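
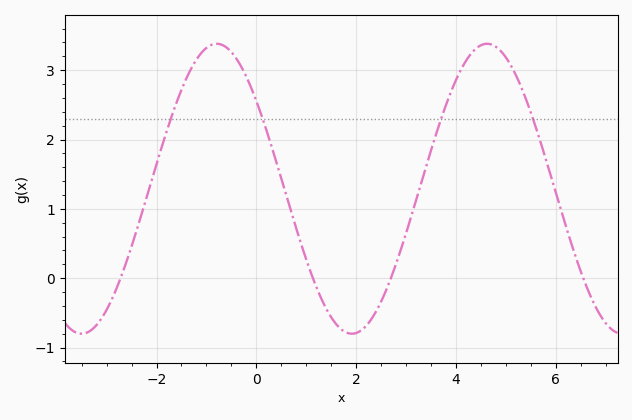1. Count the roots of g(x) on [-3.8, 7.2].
4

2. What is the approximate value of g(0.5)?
1.4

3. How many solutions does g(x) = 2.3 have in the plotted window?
4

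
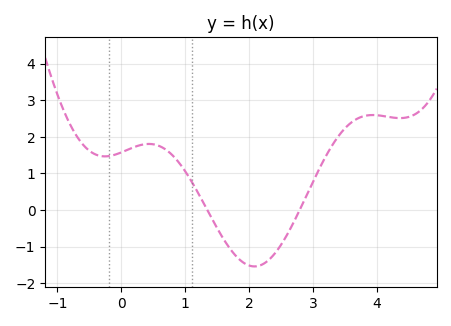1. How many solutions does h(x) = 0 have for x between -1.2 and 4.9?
2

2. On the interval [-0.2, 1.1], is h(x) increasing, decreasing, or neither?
neither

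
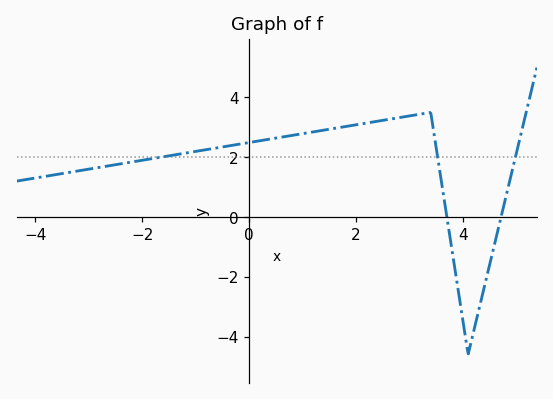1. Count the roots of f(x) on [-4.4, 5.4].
2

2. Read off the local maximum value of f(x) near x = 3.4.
3.4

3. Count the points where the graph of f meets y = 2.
3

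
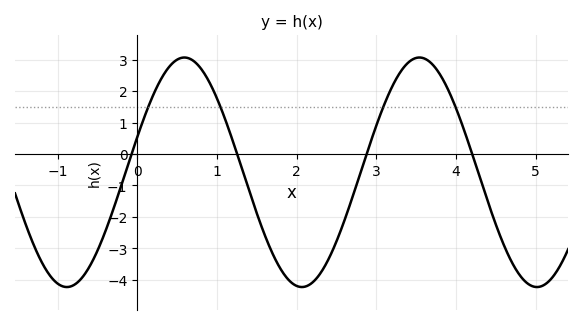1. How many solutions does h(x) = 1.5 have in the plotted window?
4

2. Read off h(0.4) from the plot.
2.8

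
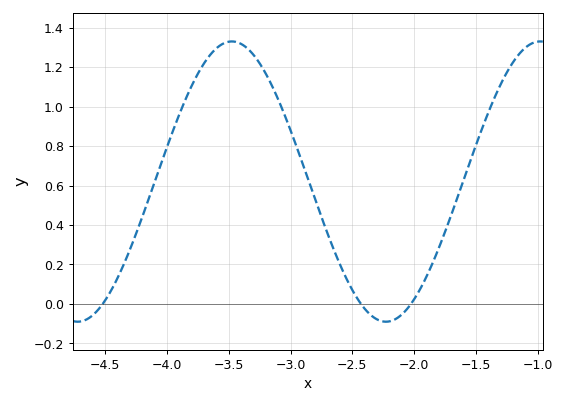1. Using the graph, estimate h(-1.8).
0.284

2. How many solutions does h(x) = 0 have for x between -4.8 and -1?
3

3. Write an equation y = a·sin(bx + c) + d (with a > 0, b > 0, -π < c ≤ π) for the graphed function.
y = 0.71sin(2.52x - 2.24) + 0.62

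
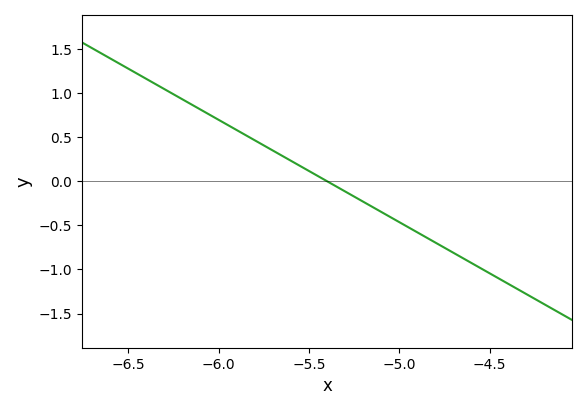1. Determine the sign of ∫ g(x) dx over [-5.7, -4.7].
negative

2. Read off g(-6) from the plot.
0.7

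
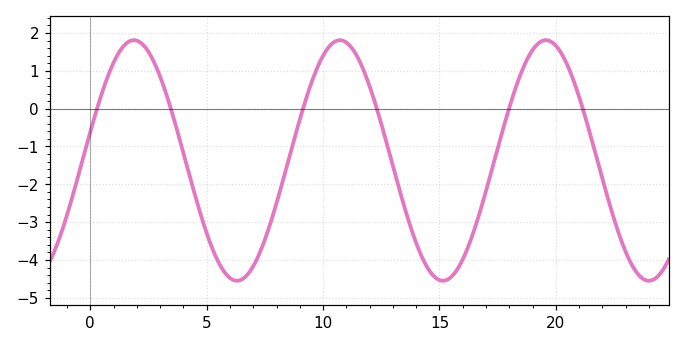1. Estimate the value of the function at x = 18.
0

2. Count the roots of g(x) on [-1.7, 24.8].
6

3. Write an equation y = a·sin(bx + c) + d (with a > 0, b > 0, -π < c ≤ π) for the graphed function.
y = 3.18sin(0.71x + 0.24) - 1.37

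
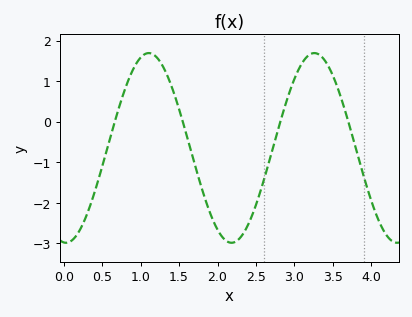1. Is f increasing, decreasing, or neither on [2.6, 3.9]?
neither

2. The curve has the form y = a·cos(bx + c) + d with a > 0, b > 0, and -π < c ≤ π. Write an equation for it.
y = 2.34cos(2.92x + 3.05) - 0.65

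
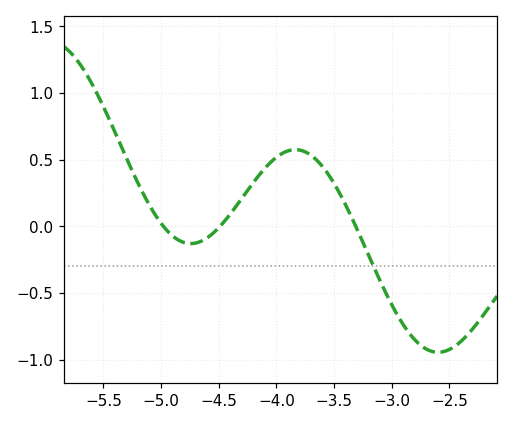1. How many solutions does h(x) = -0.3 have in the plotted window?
1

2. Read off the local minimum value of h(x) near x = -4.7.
-0.15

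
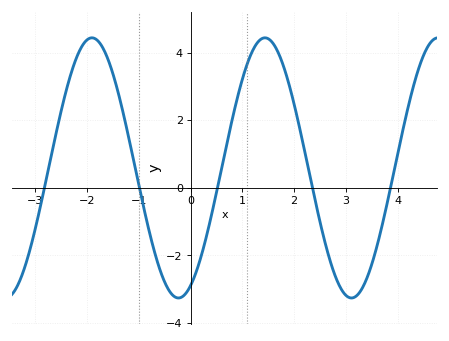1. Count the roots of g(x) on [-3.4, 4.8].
5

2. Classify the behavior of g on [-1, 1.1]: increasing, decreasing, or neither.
neither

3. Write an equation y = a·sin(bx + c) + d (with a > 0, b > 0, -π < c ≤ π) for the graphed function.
y = 3.85sin(1.88x - 1.13) + 0.59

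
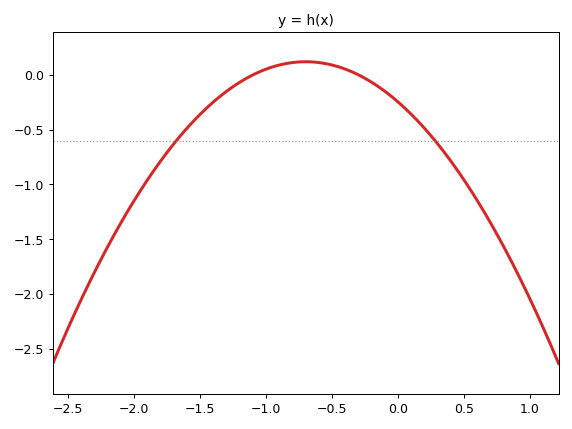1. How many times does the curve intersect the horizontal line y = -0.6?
2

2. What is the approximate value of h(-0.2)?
-0.05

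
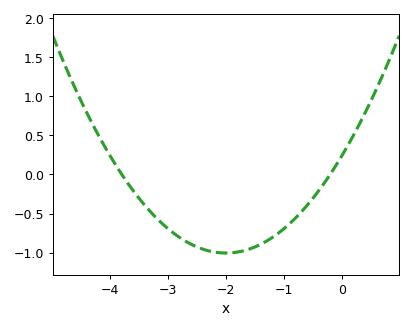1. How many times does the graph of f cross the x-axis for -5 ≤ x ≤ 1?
2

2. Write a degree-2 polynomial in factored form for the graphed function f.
y = 0.31(x + 3.8)(x + 0.2)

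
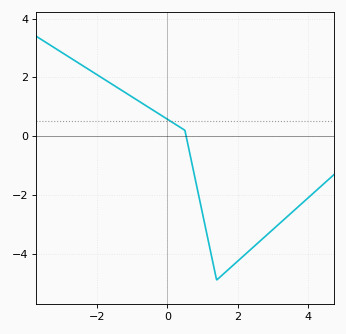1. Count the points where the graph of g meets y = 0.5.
1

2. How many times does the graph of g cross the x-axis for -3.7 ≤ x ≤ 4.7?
1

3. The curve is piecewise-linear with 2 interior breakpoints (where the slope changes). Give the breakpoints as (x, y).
(0.5, 0.2); (1.4, -4.9)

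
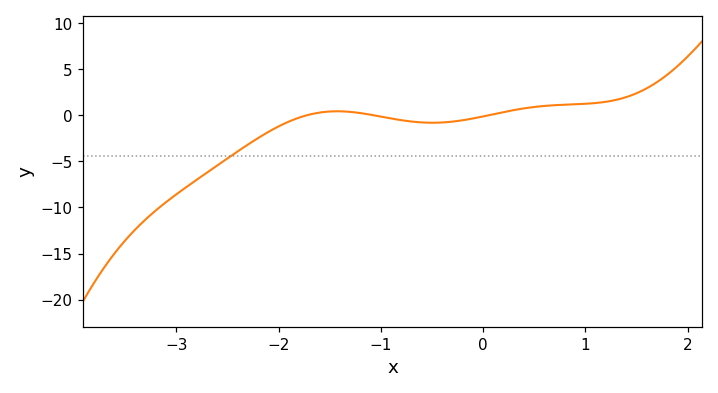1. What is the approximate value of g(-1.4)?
0.418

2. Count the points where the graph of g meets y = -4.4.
1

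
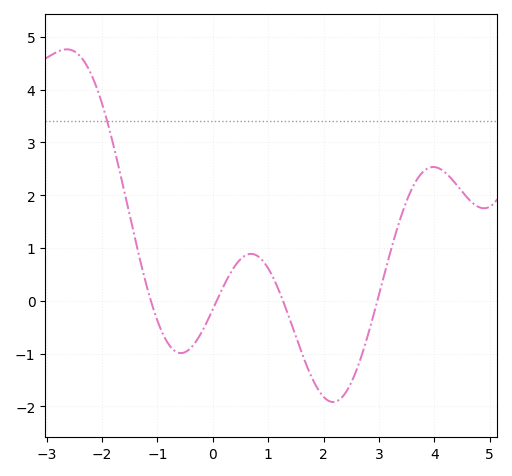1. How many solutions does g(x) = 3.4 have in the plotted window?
1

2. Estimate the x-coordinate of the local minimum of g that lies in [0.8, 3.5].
2.2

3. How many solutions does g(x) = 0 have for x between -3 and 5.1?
4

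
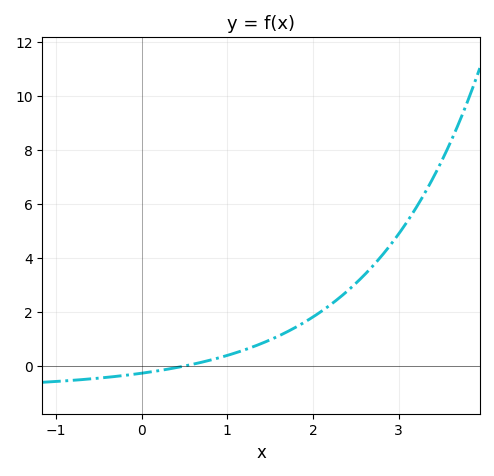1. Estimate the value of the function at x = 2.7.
3.8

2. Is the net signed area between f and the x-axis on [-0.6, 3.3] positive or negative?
positive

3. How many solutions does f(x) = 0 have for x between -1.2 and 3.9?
1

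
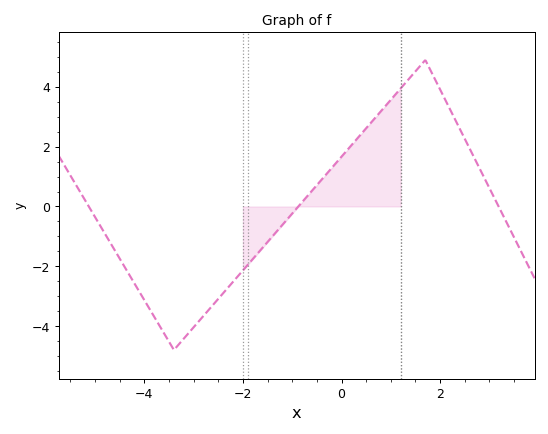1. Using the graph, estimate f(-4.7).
-1.19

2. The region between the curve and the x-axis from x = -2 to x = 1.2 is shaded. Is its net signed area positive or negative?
positive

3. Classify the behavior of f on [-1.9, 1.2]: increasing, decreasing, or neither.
increasing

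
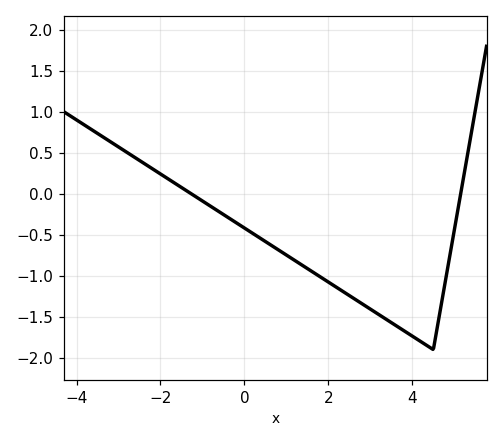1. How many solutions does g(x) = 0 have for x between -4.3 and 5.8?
2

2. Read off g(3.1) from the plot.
-1.44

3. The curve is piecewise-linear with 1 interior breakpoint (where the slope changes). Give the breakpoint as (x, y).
(4.5, -1.9)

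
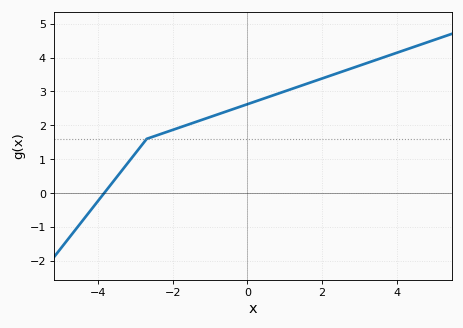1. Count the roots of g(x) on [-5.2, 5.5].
1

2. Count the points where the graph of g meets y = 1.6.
1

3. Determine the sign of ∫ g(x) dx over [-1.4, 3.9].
positive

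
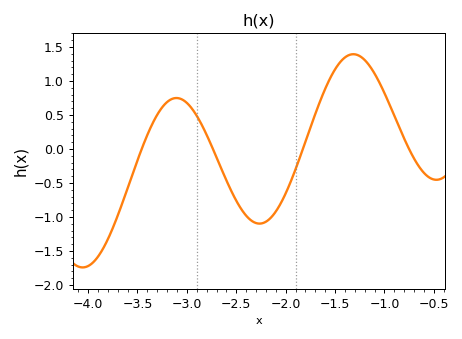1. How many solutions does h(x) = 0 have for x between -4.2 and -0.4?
4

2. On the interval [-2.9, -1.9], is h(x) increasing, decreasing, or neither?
neither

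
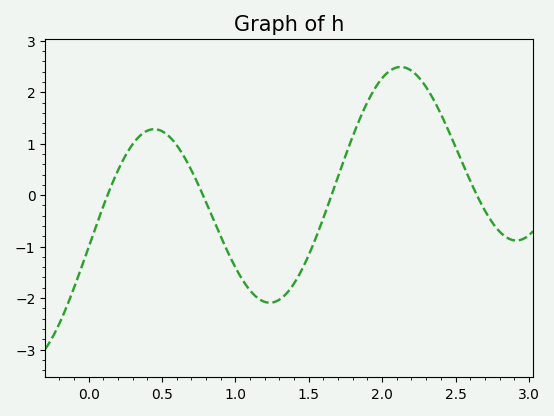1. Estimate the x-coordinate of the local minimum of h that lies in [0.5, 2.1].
1.23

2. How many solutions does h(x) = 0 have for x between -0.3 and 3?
4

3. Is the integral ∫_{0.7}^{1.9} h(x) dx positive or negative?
negative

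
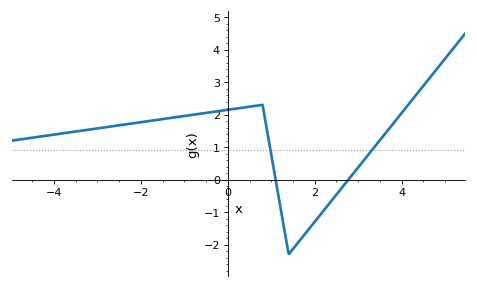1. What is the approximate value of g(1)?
0.8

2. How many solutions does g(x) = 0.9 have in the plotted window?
2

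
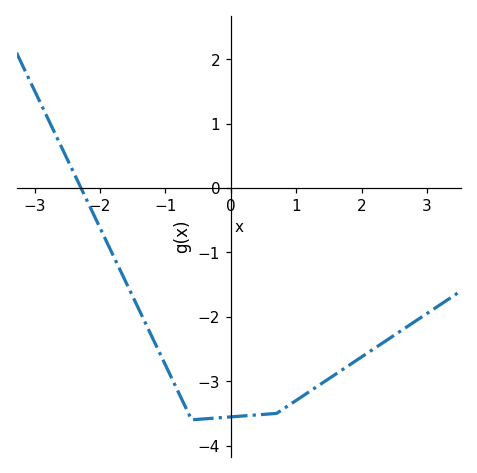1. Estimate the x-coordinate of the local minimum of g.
-0.597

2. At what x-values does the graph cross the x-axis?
-2.29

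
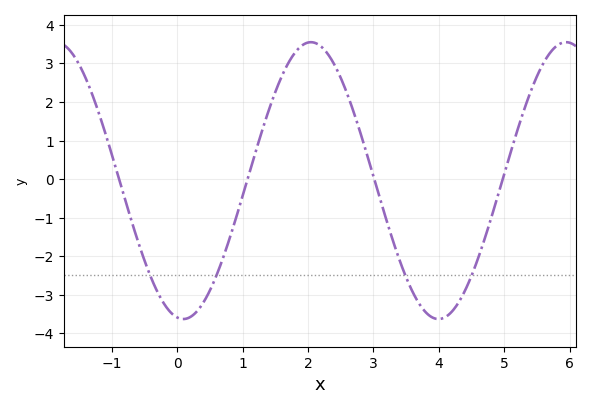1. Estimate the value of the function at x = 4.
-3.63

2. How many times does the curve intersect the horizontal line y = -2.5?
4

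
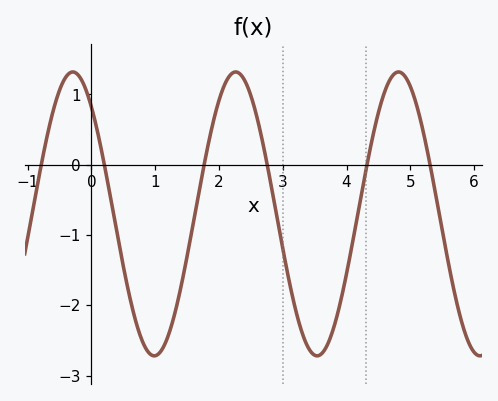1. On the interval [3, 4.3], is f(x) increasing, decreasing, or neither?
neither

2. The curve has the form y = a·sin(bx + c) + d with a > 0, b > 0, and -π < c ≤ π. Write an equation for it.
y = 2.02sin(2.5x + 2.3) - 0.7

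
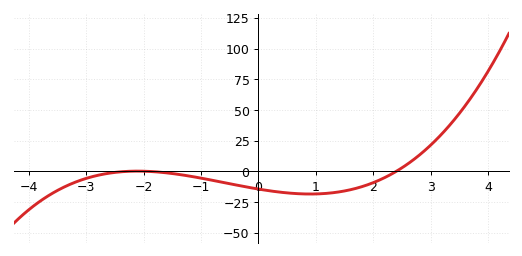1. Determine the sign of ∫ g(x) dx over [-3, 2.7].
negative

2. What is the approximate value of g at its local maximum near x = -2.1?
0.247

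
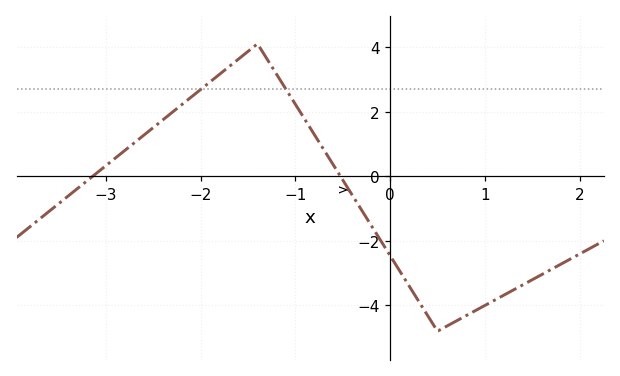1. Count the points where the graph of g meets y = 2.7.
2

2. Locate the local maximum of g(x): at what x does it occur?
-1.4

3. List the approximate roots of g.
-3.14, -0.525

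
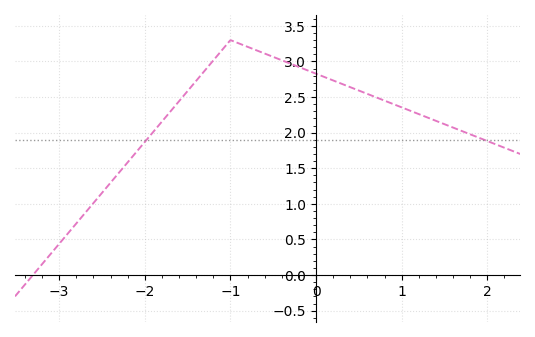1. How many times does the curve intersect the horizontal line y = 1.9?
2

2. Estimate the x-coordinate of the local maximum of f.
-0.999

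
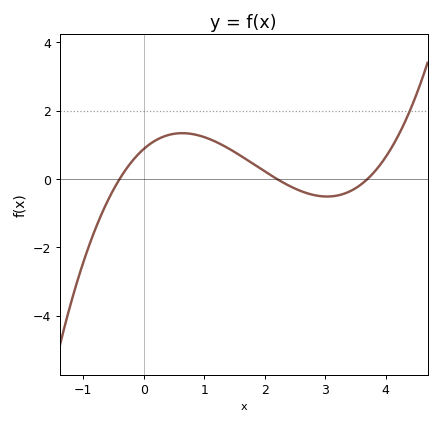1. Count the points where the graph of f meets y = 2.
1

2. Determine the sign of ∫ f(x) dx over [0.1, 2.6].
positive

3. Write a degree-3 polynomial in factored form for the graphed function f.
y = 0.27(x + 0.4)(x - 2.2)(x - 3.7)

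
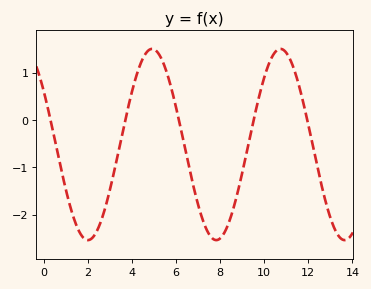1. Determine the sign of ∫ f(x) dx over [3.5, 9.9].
negative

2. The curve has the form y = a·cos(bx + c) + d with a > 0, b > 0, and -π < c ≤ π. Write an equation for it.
y = 2.02cos(1.1x + 0.97) - 0.52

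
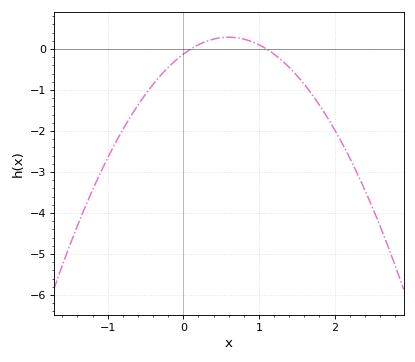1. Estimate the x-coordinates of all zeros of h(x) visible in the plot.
0.1, 1.1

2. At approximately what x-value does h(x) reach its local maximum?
0.6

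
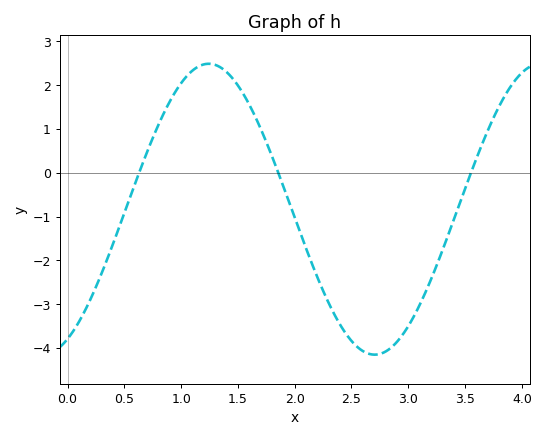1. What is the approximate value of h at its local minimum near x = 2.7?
-4.1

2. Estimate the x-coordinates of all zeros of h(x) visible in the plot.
0.6, 1.9, 3.6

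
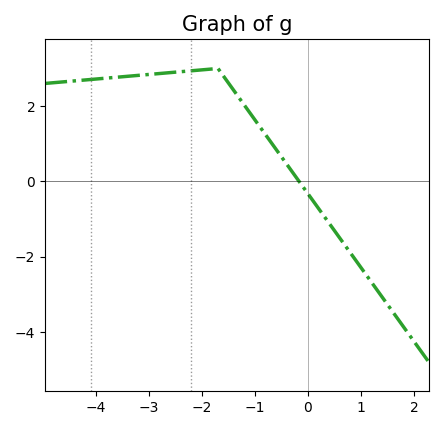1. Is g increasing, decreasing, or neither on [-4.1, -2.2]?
increasing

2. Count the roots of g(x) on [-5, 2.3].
1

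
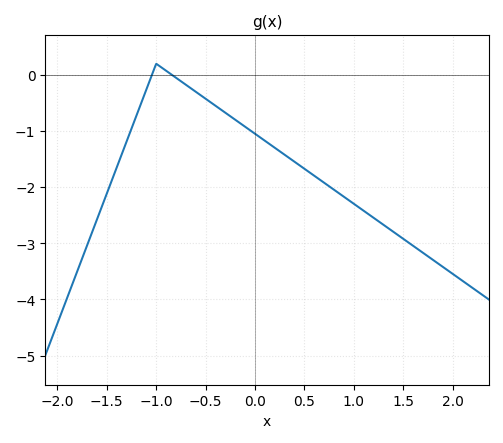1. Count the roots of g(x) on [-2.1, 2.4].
2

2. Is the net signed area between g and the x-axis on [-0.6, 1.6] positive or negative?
negative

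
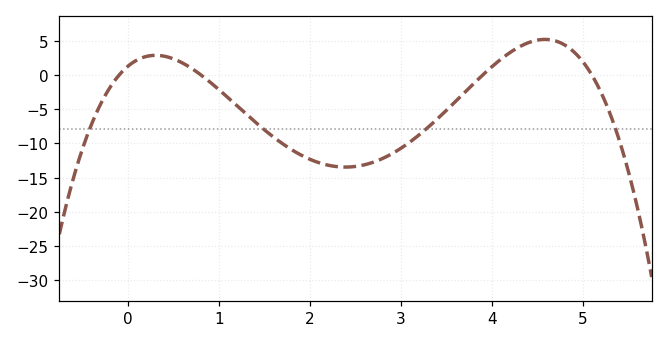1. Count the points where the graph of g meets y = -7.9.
4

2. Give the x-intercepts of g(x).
-0.1, 0.8, 3.9, 5.1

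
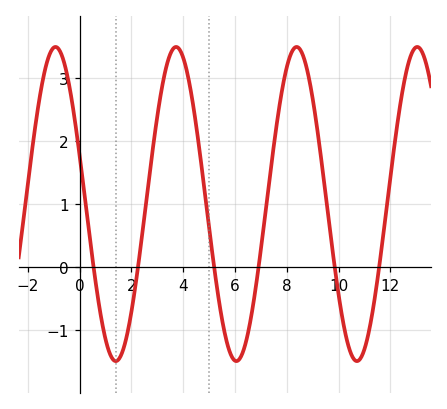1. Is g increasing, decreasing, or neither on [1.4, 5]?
neither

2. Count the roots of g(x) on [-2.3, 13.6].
6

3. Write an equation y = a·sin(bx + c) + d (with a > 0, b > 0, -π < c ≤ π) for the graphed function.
y = 2.49sin(1.35x + 2.82) + 1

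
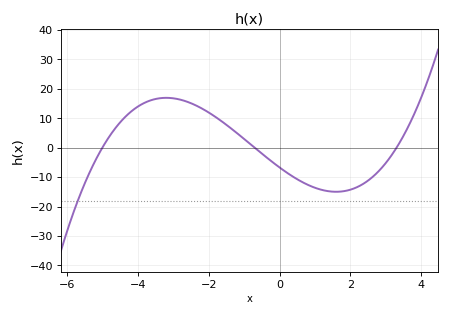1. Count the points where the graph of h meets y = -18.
1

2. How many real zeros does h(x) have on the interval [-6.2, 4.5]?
3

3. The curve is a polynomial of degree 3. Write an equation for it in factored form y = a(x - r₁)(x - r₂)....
y = 0.58(x + 5)(x + 0.7)(x - 3.3)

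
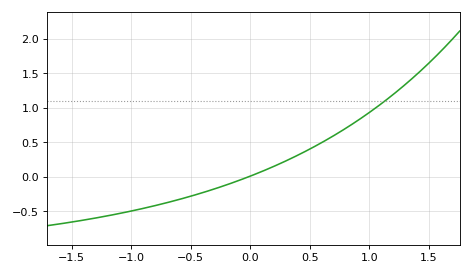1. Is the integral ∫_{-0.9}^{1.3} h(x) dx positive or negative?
positive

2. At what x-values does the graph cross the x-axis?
-0.015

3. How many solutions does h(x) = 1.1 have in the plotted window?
1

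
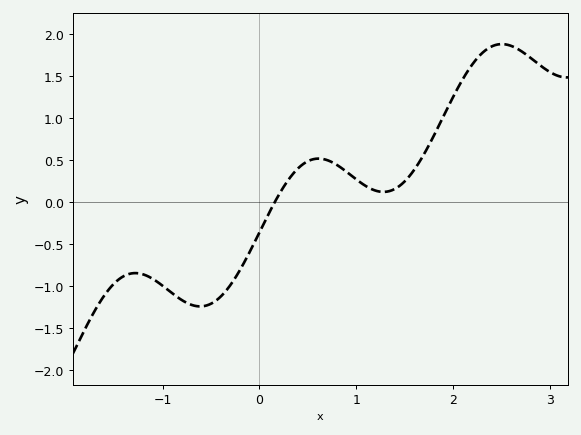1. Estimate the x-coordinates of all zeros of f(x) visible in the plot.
0.158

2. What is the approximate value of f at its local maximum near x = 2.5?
1.88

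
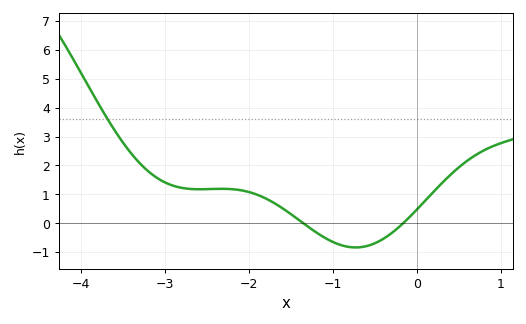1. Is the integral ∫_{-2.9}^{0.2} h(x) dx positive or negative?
positive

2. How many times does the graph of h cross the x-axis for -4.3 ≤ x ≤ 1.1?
2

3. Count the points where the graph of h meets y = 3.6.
1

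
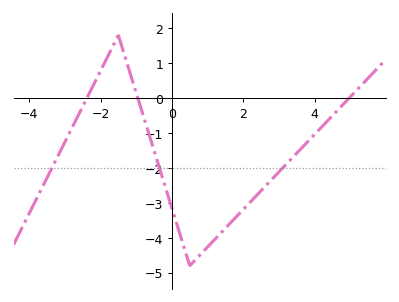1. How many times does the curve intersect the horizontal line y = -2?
3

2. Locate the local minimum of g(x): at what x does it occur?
0.4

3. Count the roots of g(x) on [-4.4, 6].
3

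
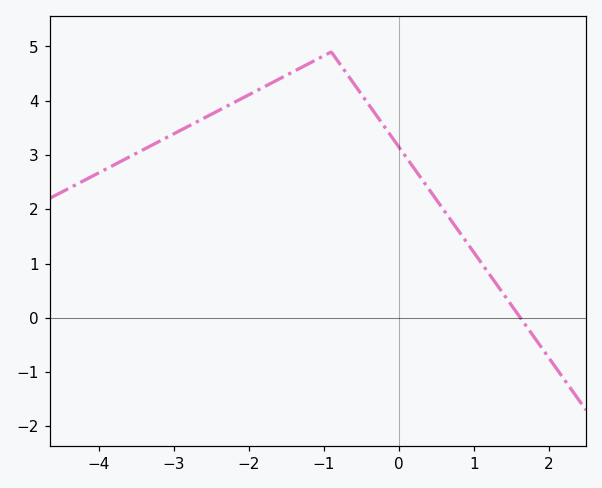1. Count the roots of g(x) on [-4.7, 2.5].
1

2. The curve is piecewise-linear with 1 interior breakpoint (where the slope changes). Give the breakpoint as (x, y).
(-0.9, 4.9)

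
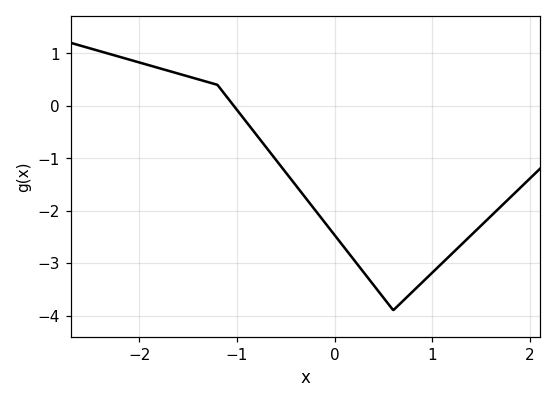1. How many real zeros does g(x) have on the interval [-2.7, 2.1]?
1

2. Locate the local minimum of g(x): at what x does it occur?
0.6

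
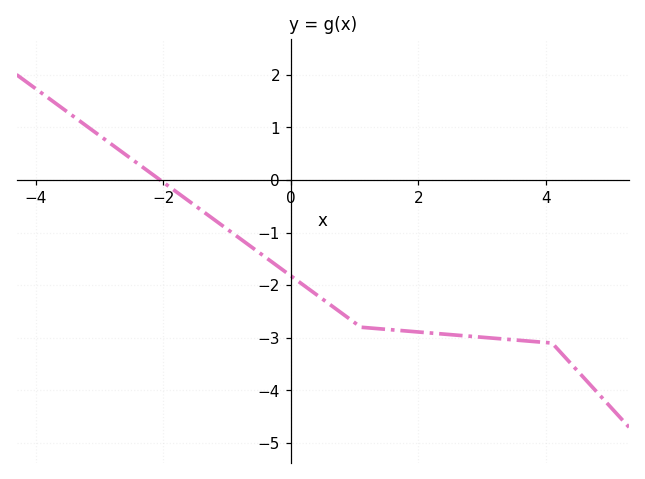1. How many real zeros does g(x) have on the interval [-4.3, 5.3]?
1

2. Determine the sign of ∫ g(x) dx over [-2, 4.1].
negative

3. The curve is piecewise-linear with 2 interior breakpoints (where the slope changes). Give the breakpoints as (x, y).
(1.1, -2.8); (4.1, -3.1)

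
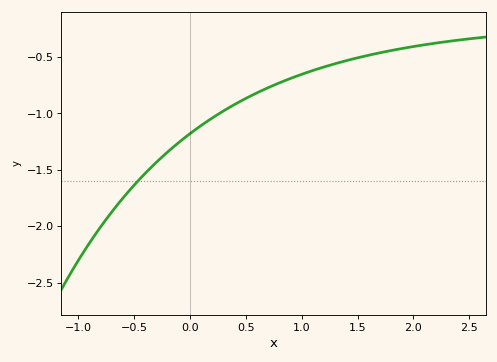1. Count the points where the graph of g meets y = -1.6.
1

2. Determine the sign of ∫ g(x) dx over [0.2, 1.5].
negative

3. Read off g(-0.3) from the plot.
-1.45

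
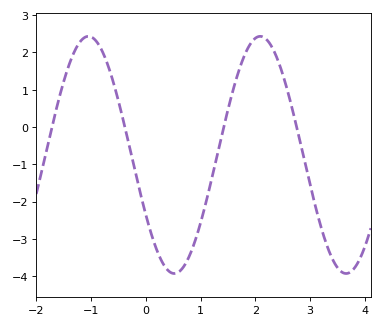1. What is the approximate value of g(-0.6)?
1.22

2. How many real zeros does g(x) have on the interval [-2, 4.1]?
4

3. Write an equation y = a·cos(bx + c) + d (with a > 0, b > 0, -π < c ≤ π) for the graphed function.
y = 3.18cos(2x + 2.1) - 0.75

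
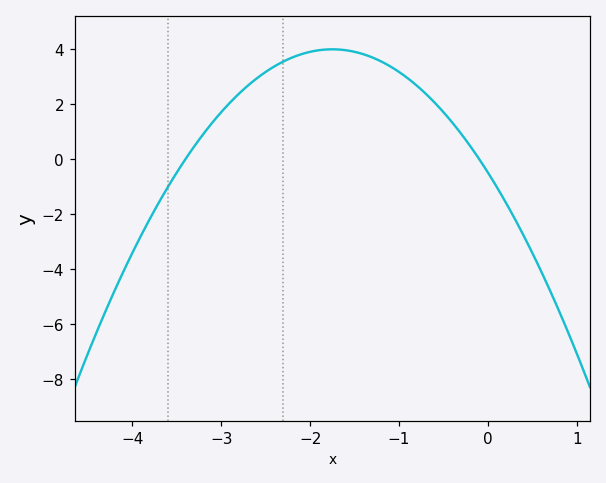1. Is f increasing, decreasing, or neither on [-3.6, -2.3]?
increasing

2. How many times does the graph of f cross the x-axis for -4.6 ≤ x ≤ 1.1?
2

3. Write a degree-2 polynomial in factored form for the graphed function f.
y = -1.46(x + 3.4)(x + 0.1)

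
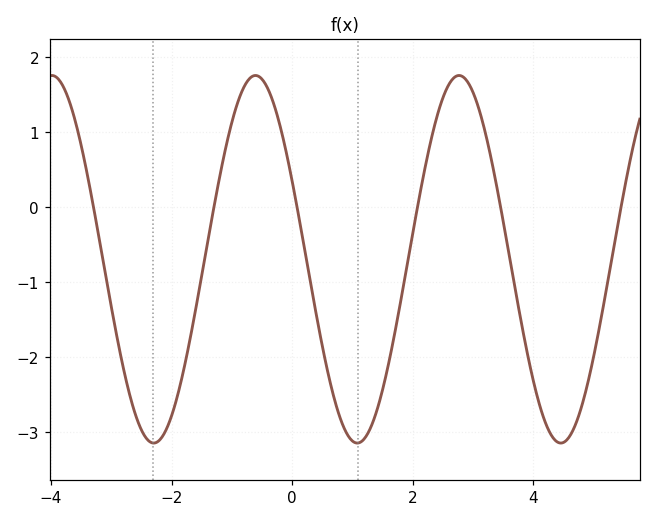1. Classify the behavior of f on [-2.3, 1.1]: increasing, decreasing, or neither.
neither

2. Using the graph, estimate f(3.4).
0.256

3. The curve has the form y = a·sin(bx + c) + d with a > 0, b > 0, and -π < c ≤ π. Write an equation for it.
y = 2.45sin(1.86x + 2.7) - 0.7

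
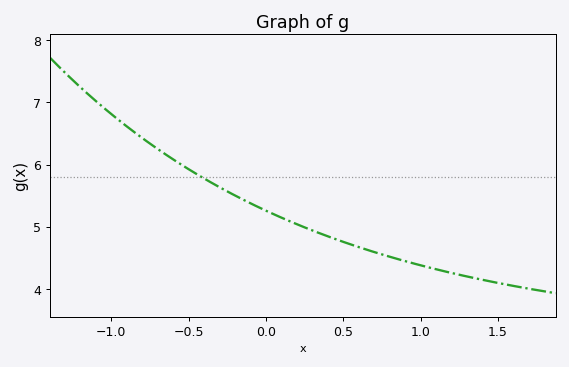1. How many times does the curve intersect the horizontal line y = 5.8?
1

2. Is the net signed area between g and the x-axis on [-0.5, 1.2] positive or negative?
positive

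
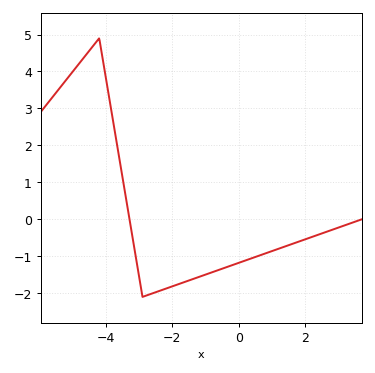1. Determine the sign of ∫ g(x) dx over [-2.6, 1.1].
negative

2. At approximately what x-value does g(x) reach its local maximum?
-4.2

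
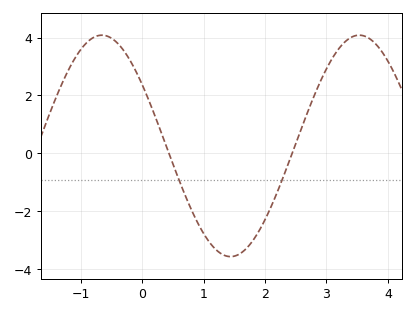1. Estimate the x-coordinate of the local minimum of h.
1.4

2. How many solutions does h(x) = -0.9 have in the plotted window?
2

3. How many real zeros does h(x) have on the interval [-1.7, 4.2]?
2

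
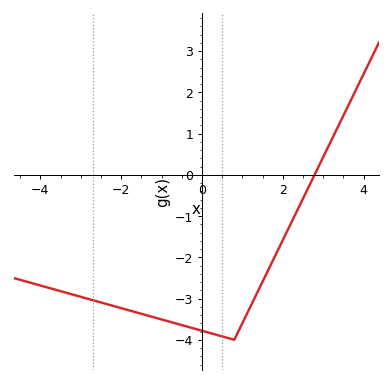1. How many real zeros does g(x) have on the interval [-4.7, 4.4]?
1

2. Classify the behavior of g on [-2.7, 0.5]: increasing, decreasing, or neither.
decreasing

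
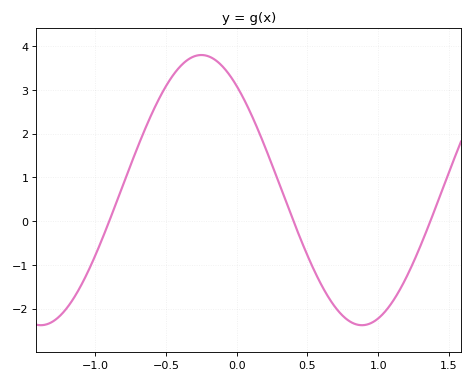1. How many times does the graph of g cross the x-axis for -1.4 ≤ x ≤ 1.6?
3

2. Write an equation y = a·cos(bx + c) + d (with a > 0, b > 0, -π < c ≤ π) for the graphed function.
y = 3.09cos(2.77x + 0.69) + 0.71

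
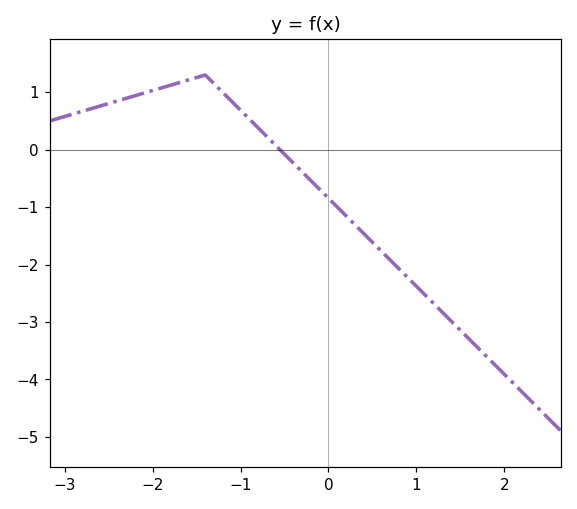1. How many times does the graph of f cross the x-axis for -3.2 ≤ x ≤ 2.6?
1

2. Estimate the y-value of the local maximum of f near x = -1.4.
1.3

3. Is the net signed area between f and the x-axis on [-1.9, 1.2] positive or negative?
negative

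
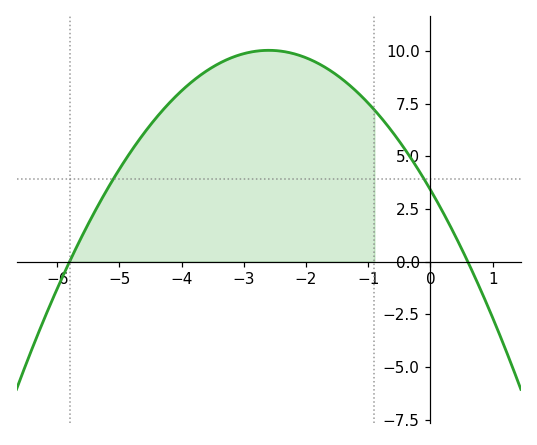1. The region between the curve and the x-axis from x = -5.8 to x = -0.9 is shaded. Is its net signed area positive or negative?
positive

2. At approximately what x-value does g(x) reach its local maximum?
-2.6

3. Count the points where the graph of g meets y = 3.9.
2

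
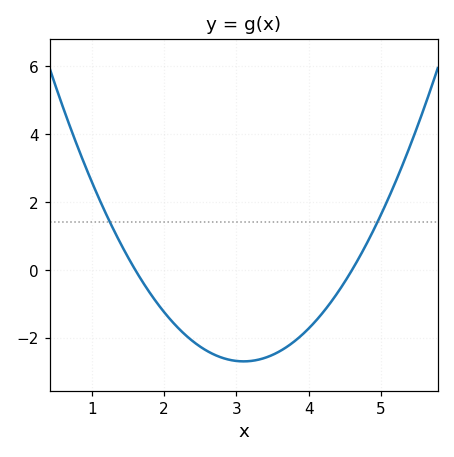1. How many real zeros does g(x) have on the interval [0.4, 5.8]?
2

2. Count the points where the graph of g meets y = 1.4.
2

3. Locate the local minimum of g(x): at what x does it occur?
3.1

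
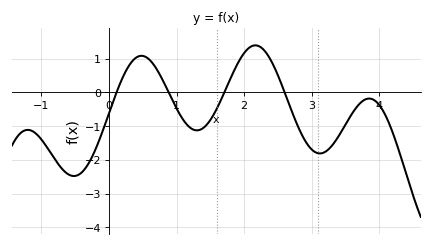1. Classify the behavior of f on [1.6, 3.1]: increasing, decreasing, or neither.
neither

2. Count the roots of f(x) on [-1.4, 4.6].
4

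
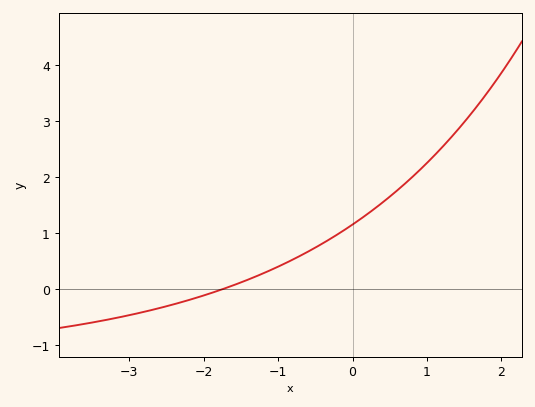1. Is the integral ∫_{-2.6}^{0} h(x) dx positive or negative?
positive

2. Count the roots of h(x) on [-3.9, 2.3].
1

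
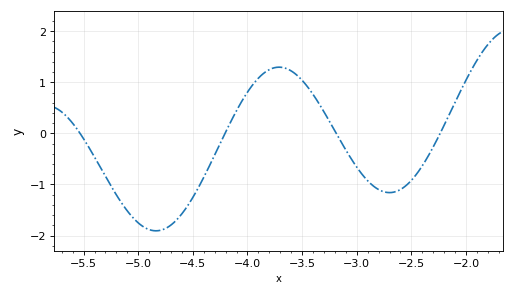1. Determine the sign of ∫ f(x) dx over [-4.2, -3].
positive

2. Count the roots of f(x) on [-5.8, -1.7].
4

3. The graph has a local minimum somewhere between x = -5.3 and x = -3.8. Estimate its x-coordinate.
-4.8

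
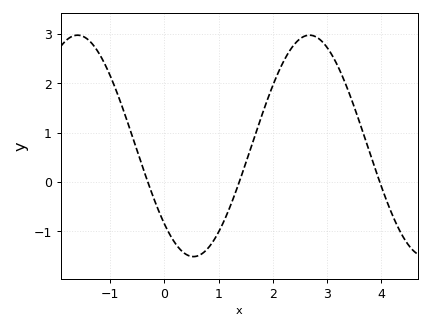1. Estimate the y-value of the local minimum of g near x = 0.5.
-1.5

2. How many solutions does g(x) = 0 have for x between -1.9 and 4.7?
3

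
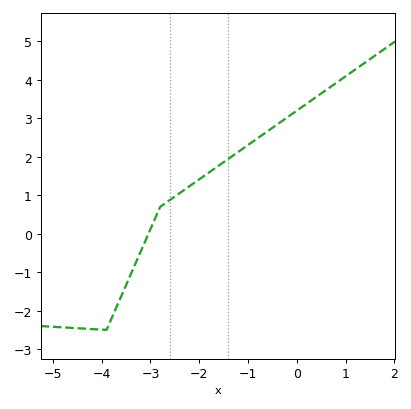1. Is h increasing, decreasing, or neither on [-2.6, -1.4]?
increasing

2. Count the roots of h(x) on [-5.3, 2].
1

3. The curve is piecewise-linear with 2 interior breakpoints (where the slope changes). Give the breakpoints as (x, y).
(-3.9, -2.5); (-2.8, 0.7)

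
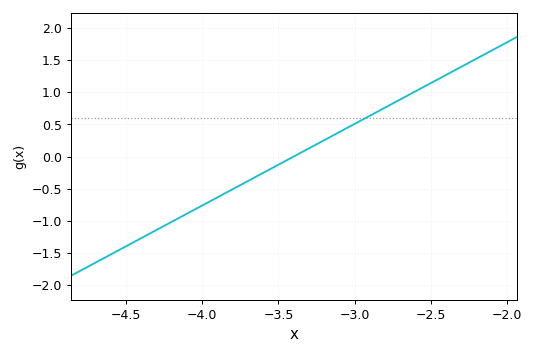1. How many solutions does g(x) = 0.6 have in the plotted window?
1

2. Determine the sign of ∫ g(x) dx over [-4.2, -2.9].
negative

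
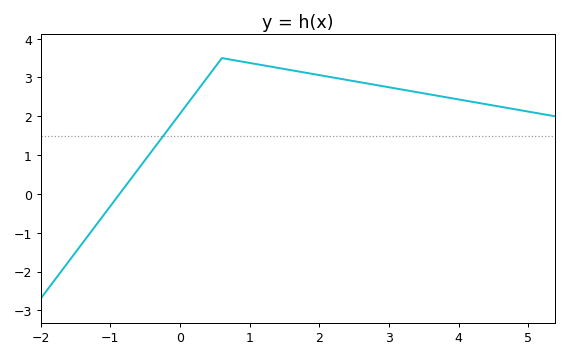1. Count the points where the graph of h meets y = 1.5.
1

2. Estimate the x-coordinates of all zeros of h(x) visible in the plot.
-0.9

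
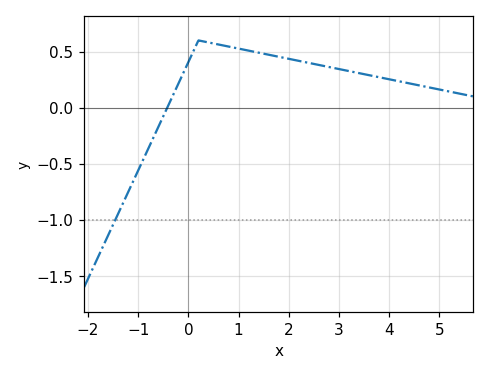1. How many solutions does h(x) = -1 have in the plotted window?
1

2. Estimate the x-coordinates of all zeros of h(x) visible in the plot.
-0.421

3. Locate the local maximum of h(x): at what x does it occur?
0.2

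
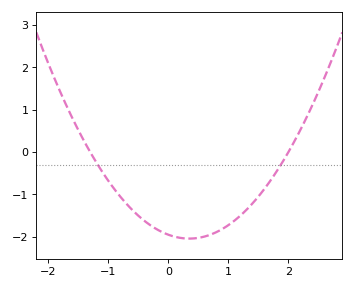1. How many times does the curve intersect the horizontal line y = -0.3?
2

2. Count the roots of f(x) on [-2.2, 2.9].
2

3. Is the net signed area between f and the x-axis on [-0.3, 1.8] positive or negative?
negative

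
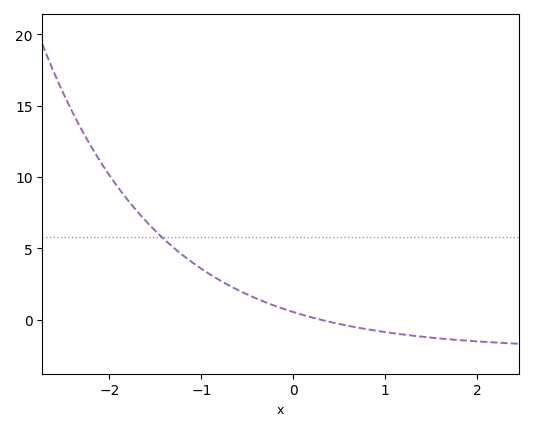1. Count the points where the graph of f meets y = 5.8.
1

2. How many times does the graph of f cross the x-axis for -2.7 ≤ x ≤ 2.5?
1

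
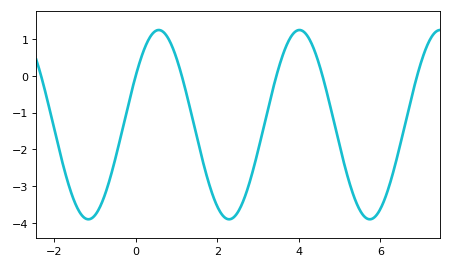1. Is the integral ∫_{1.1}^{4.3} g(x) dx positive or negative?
negative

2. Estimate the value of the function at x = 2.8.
-2.86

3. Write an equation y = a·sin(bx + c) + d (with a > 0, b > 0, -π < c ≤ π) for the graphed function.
y = 2.58sin(1.82x + 0.55) - 1.33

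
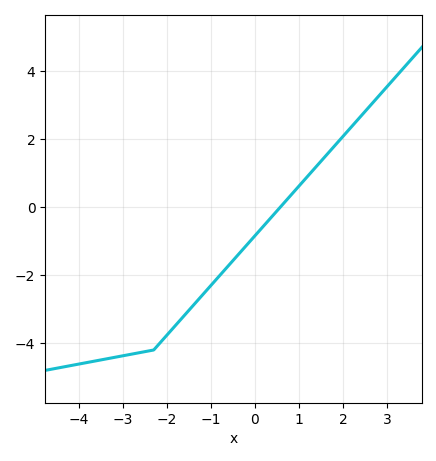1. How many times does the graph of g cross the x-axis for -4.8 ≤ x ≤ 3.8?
1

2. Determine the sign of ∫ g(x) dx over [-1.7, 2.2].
negative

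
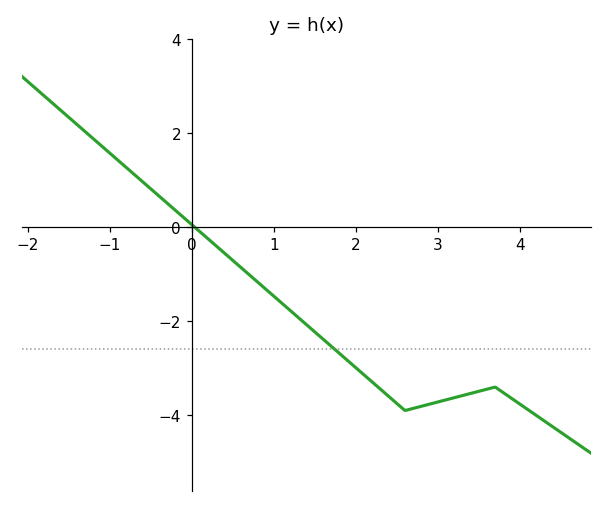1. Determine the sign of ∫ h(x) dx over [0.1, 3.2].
negative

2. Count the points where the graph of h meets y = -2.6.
1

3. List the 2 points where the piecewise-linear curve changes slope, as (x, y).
(2.6, -3.9); (3.7, -3.4)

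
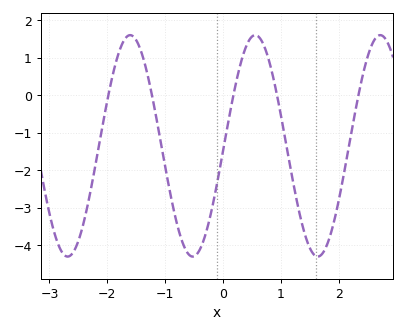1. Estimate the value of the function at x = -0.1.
-2.3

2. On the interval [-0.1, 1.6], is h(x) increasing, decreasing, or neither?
neither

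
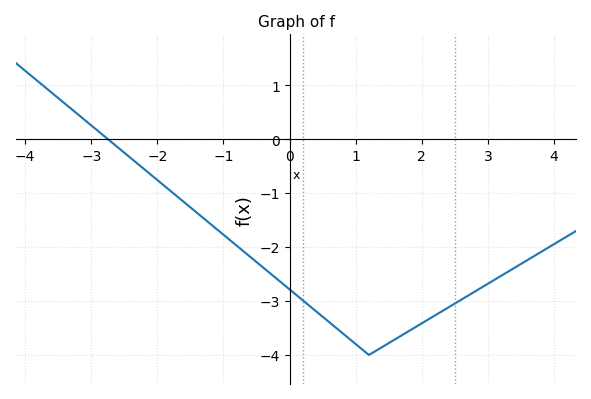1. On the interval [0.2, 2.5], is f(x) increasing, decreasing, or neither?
neither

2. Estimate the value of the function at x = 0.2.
-2.99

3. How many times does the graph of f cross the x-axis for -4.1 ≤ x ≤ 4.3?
1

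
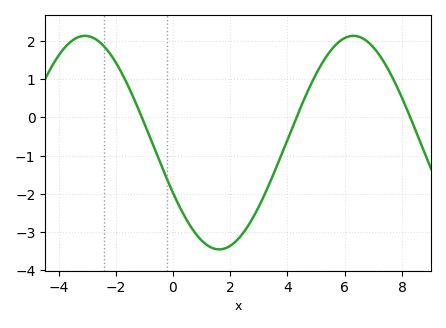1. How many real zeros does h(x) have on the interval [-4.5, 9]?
3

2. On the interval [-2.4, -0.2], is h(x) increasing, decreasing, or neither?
decreasing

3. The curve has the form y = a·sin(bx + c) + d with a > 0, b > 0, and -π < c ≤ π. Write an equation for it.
y = 2.8sin(0.67x - 2.7) - 0.66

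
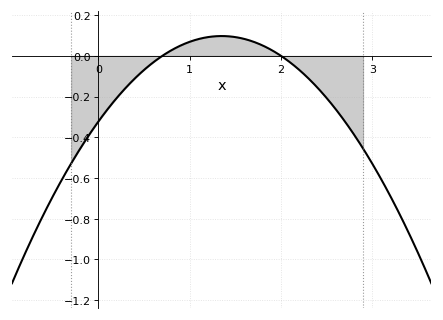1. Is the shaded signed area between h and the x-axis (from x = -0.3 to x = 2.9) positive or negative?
negative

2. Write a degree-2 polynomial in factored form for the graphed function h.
y = -0.23(x - 0.7)(x - 2)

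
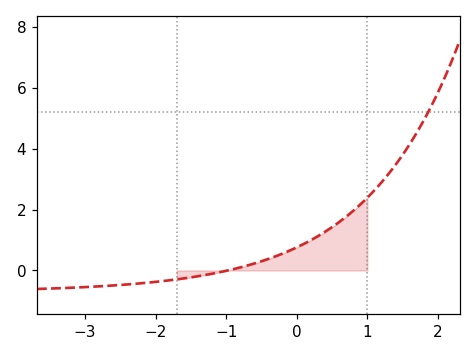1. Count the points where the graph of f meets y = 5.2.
1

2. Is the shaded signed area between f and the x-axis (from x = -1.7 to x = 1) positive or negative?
positive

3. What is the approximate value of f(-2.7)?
-0.6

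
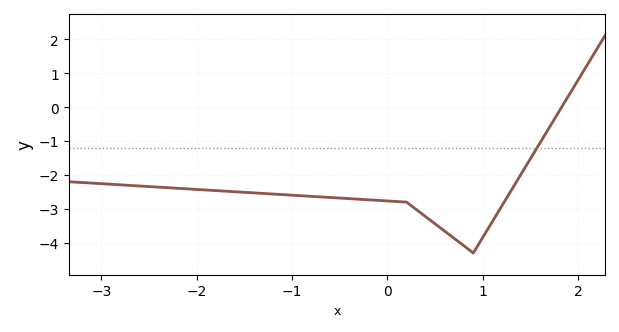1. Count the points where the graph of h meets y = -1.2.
1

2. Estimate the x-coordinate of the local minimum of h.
0.9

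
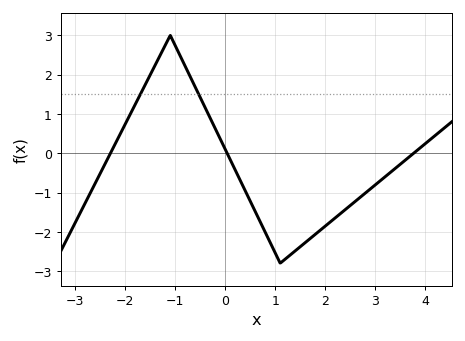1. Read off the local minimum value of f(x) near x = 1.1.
-2.8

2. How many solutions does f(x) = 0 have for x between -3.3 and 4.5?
3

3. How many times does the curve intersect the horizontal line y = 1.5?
2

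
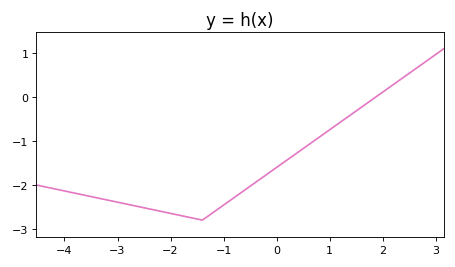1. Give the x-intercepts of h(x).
1.87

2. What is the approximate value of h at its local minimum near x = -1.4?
-2.8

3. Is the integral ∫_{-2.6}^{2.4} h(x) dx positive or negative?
negative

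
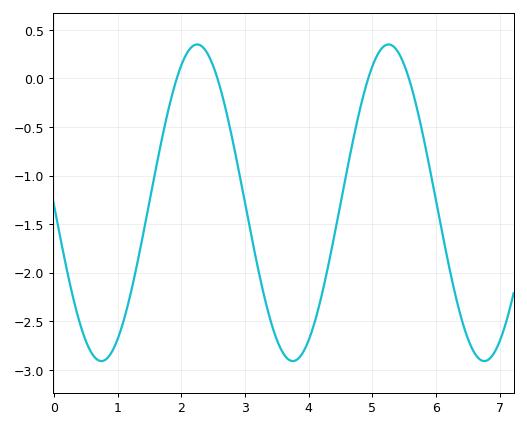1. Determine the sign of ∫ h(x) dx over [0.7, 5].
negative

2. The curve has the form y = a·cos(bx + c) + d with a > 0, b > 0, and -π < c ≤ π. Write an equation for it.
y = 1.63cos(2.09x + 1.58) - 1.28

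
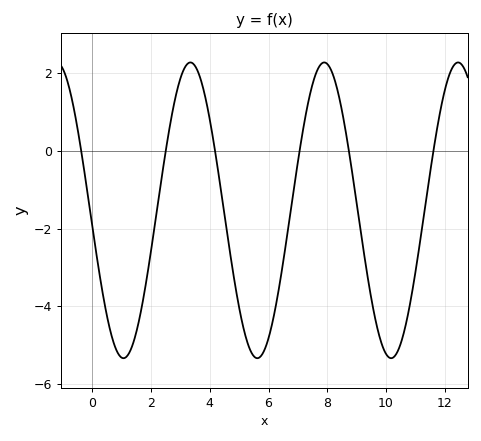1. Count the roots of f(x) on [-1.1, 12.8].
6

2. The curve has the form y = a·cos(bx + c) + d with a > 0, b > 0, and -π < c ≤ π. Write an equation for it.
y = 3.81cos(1.4x + 1.7) - 1.53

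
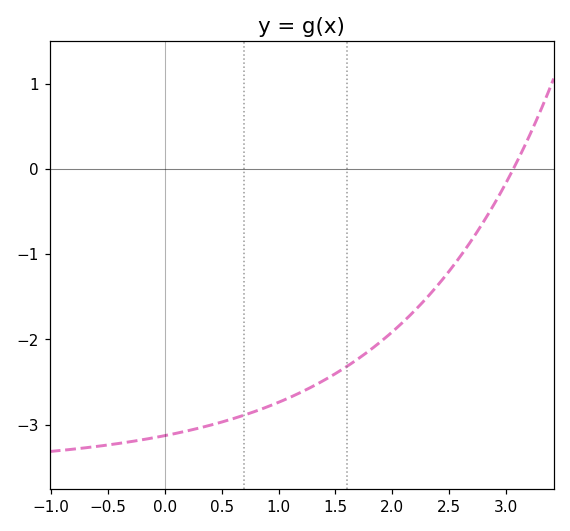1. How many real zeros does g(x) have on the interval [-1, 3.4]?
1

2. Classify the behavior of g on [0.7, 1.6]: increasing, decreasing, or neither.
increasing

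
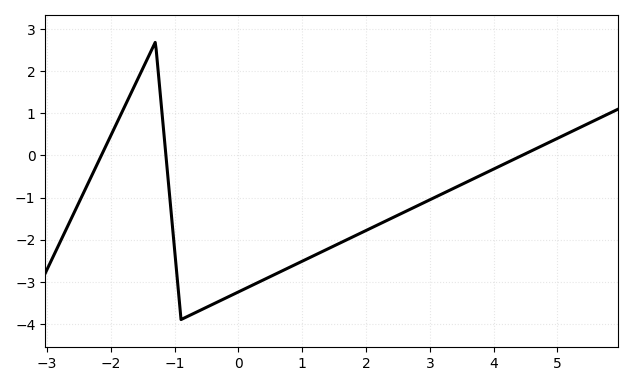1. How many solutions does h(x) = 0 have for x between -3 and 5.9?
3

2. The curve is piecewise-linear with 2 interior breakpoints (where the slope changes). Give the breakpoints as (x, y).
(-1.3, 2.7); (-0.9, -3.9)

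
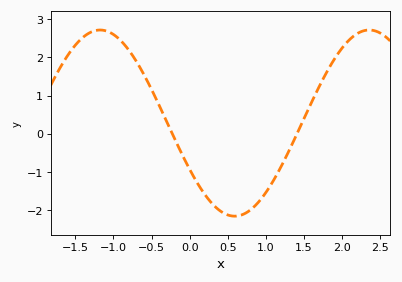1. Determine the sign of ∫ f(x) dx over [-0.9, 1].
negative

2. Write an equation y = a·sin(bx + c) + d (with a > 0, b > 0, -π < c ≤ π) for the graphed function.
y = 2.44sin(1.78x - 2.62) + 0.28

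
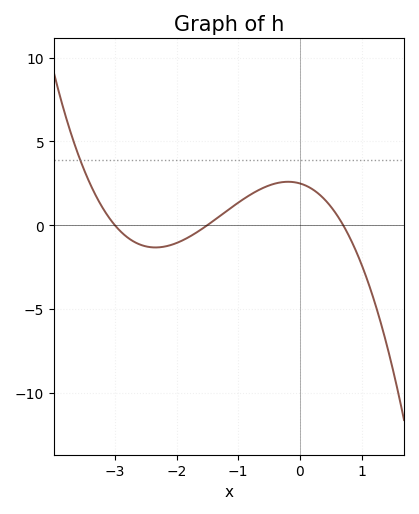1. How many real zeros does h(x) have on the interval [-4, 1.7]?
3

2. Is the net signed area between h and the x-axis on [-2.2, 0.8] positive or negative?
positive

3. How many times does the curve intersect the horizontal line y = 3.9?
1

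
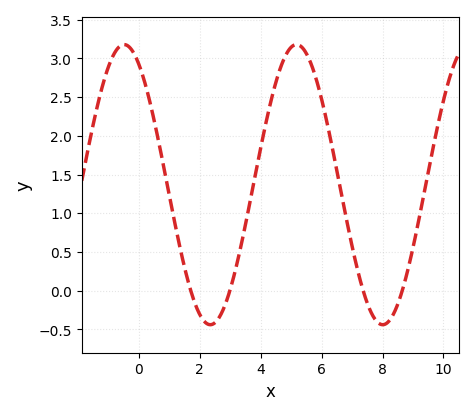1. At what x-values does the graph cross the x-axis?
1.8, 3, 7.4, 8.6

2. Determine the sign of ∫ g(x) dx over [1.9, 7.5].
positive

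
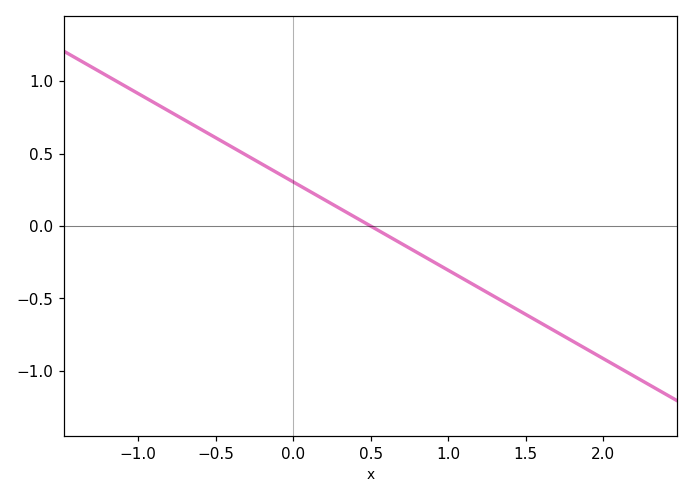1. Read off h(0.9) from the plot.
-0.244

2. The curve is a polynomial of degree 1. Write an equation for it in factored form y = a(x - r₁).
y = -0.61(x - 0.5)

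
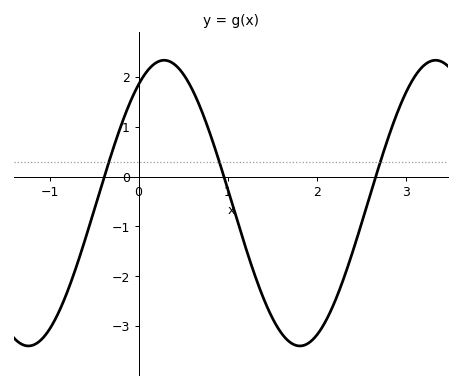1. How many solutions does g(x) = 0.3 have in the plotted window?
3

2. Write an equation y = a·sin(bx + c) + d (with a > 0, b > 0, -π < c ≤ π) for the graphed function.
y = 2.87sin(2.1x + 0.98) - 0.53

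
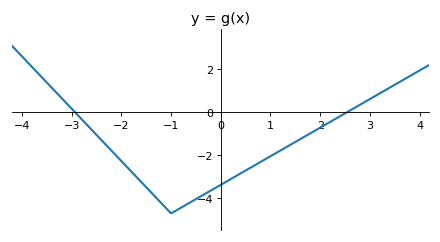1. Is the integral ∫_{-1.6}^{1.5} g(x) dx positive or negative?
negative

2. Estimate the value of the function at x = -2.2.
-1.77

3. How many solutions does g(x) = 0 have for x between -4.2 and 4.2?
2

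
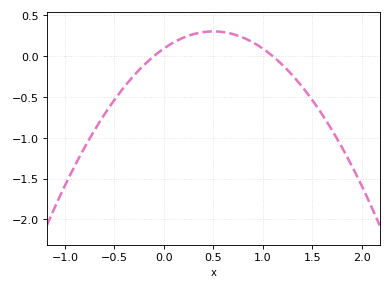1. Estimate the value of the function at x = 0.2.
0.25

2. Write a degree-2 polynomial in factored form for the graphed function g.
y = -0.84(x + 0.1)(x - 1.1)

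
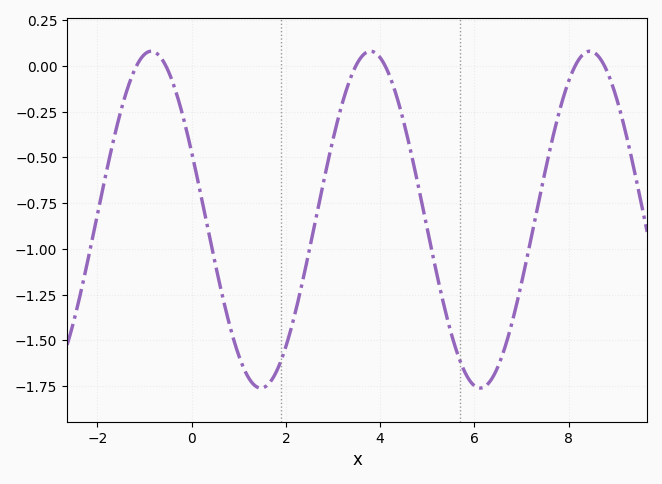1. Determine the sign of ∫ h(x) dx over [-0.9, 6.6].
negative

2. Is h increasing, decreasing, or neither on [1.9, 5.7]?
neither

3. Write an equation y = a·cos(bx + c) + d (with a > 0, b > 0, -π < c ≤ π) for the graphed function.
y = 0.92cos(1.35x + 1.16) - 0.84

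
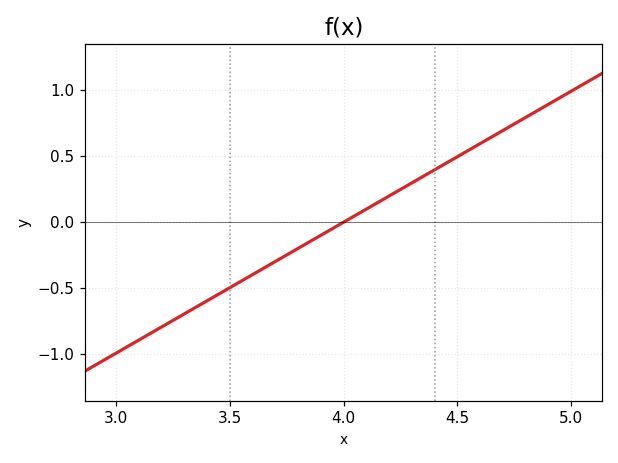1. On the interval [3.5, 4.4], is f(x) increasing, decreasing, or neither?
increasing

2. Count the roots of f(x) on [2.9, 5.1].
1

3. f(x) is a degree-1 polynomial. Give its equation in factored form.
y = 0.99(x - 4)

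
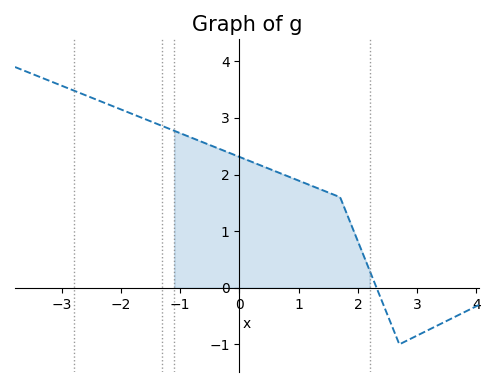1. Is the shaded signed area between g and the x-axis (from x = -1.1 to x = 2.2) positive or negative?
positive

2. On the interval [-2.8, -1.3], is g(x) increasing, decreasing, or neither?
decreasing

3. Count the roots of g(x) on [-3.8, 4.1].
1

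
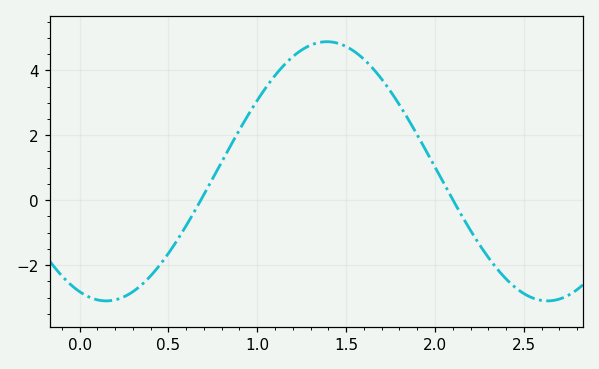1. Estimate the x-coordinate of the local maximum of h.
1.4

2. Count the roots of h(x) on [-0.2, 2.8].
2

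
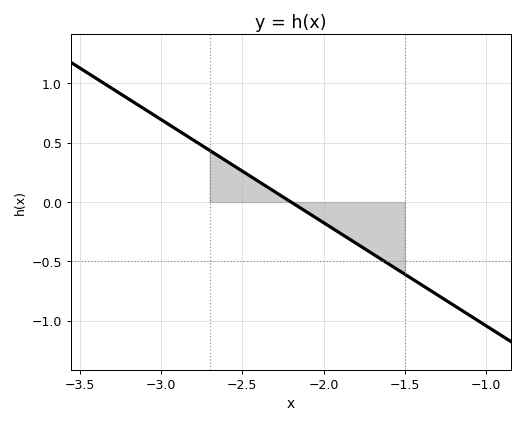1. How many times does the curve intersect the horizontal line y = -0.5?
1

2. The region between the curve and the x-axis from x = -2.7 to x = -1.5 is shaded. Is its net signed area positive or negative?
negative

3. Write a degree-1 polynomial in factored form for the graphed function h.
y = -0.87(x + 2.2)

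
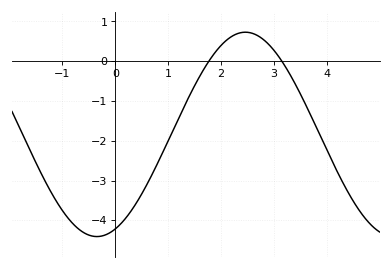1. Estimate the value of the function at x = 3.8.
-1.67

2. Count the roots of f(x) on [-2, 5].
2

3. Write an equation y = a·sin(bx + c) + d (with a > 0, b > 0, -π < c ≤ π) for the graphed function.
y = 2.57sin(1.12x - 1.18) - 1.84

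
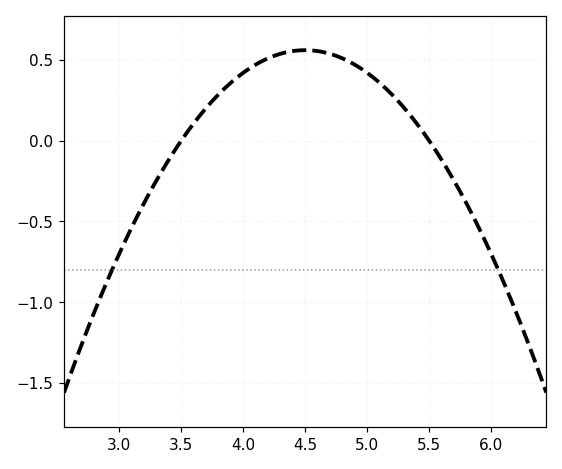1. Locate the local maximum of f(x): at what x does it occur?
4.5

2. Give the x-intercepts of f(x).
3.5, 5.5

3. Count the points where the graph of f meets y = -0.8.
2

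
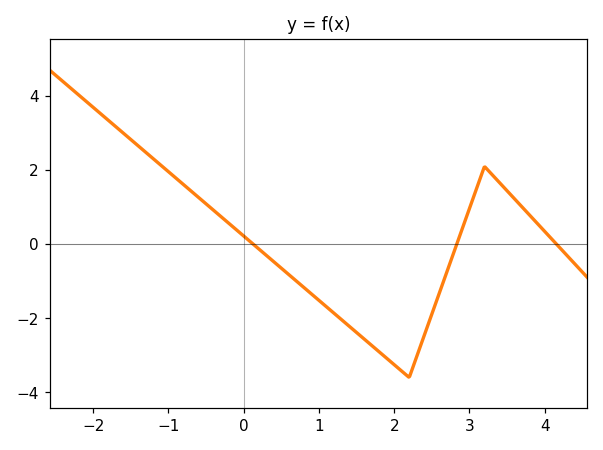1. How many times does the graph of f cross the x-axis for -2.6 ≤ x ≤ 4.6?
3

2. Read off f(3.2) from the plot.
2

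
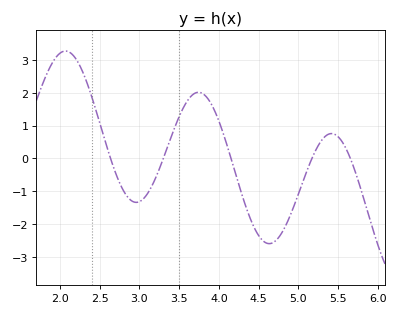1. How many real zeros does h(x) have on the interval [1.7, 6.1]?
5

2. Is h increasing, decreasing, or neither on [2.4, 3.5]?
neither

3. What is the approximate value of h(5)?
-1.1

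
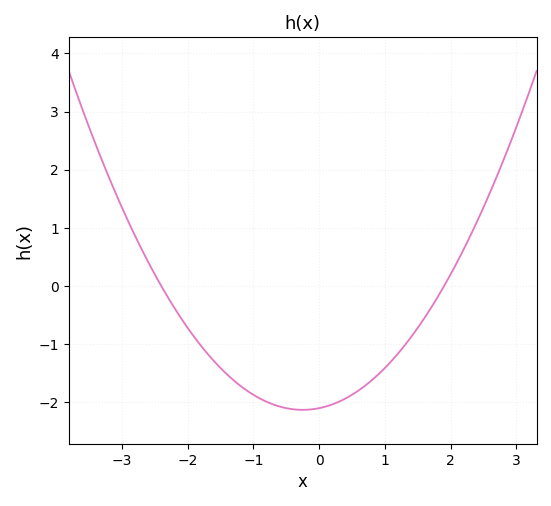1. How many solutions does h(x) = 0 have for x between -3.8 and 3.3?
2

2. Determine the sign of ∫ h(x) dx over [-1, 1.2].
negative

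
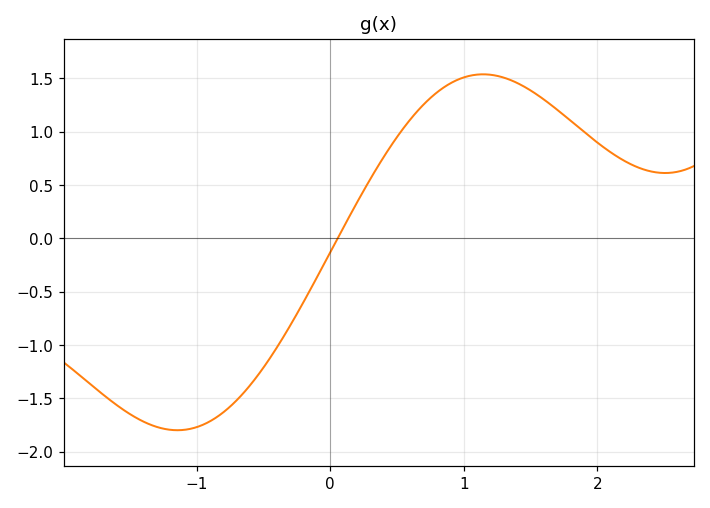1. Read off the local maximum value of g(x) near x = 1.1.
1.54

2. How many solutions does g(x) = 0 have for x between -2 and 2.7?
1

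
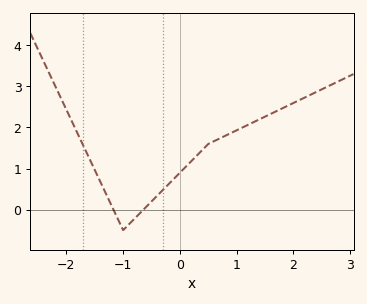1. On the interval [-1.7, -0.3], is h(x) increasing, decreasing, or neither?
neither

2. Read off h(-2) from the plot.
2.43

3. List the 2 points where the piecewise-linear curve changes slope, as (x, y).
(-1, -0.5); (0.5, 1.6)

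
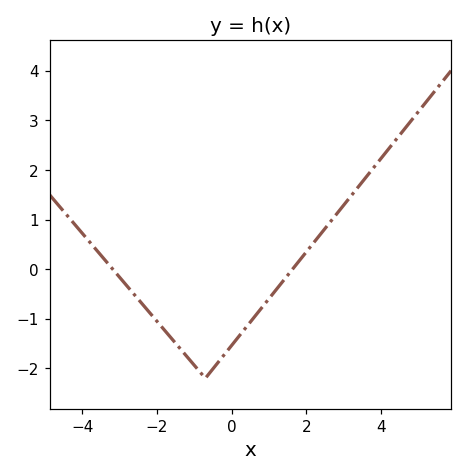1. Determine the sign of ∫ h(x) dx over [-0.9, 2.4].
negative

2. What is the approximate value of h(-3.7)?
0.5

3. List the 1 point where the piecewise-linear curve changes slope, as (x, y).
(-0.7, -2.2)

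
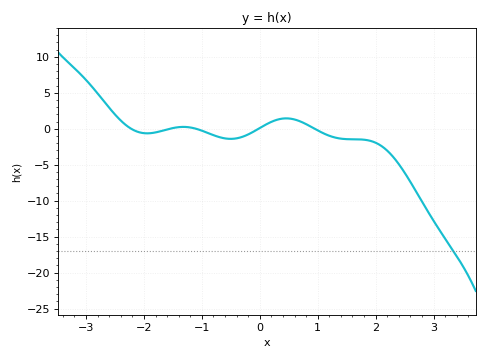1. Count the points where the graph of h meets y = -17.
1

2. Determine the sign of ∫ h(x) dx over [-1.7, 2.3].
negative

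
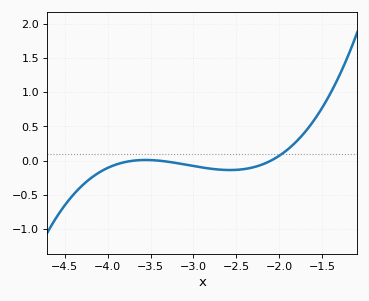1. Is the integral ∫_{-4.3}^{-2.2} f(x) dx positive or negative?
negative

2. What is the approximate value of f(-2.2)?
-0.05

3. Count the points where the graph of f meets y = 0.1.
1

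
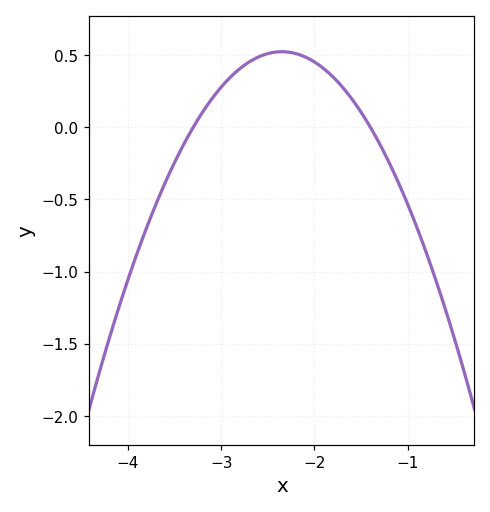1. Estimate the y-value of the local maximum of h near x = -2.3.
0.5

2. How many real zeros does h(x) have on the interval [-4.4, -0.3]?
2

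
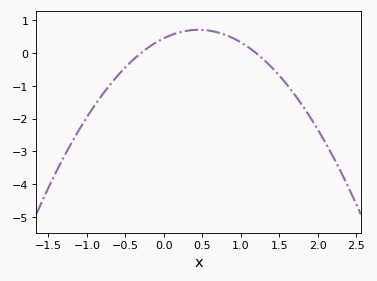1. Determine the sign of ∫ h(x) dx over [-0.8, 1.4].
positive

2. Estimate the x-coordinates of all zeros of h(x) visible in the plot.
-0.3, 1.2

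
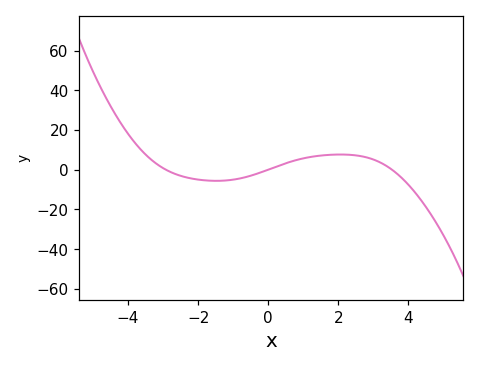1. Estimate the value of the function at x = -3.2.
3.13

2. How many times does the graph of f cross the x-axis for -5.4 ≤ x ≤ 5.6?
3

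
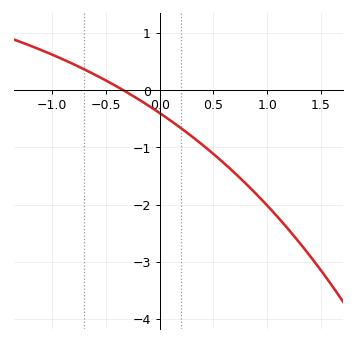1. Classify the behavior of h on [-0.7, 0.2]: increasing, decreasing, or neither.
decreasing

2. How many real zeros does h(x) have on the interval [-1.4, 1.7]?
1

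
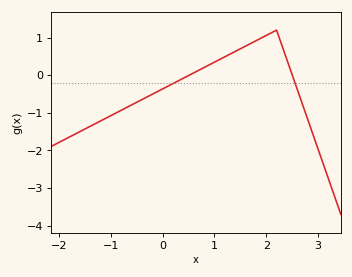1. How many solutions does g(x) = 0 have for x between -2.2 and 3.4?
2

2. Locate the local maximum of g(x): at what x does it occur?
2.2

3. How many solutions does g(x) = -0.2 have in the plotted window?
2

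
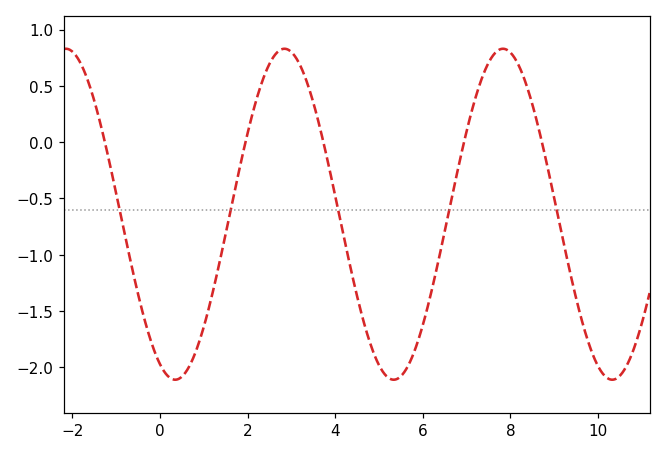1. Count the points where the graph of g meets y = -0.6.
5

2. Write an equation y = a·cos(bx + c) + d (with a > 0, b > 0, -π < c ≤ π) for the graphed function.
y = 1.47cos(1.3x + 2.7) - 0.64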